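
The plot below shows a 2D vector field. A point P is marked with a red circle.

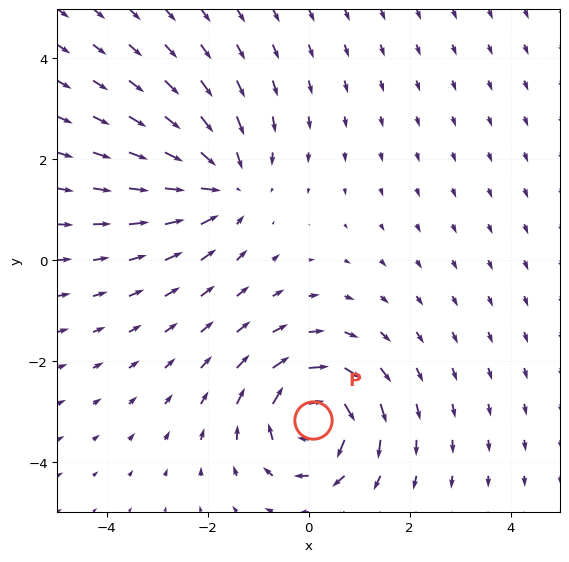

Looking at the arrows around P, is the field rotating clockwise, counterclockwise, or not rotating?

Near P at (0.1, -3.2) the arrows circulate clockwise. The curl (z-component) there is about -7; negative curl means clockwise rotation.

clockwise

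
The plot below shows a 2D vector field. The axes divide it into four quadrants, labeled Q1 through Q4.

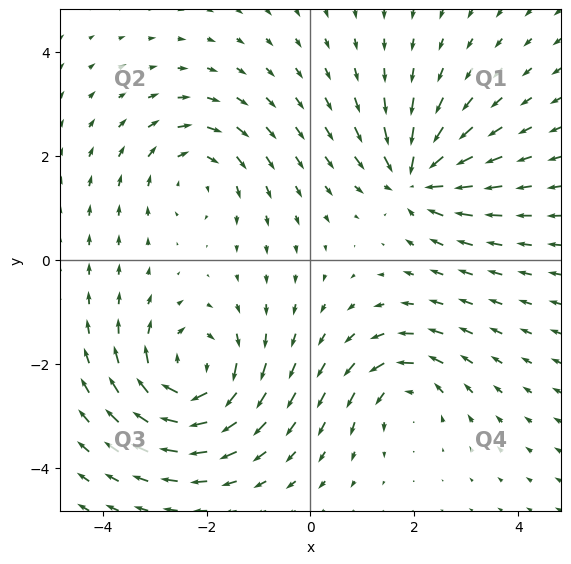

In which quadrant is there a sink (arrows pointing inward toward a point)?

Q1

The sink sits at approximately (2.0, 1.6), which lies in quadrant Q1. The divergence there is about -6, negative as expected for a sink.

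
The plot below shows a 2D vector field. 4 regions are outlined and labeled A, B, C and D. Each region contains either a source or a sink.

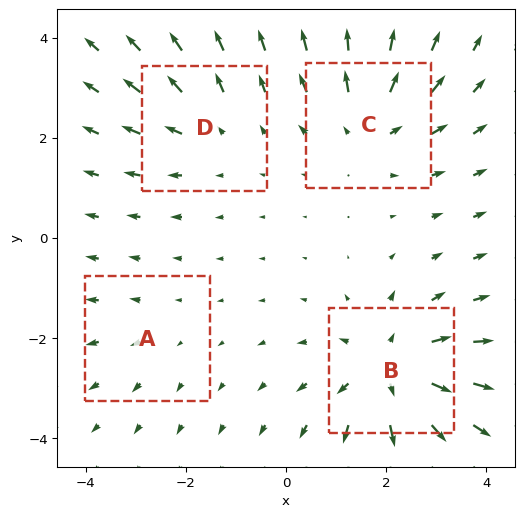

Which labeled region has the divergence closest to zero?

Divergence at each region's feature centre — A: about +2, B: about +6, C: about +4, D: about +3. Region A is closest to zero.

A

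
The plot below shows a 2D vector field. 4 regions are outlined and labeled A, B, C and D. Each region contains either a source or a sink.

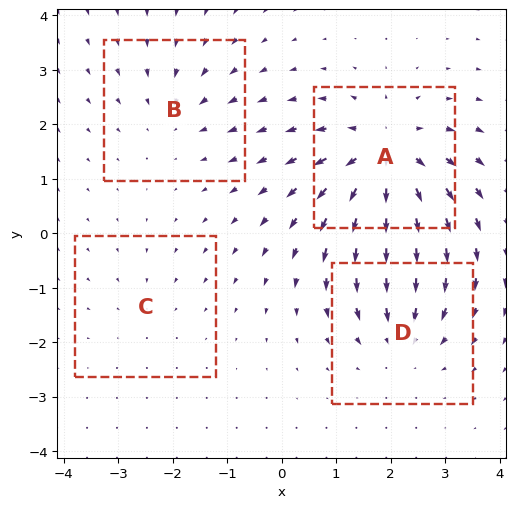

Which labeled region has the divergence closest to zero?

Divergence at each region's feature centre — A: about +7, B: about -3, C: about -2, D: about -4. Region C is closest to zero.

C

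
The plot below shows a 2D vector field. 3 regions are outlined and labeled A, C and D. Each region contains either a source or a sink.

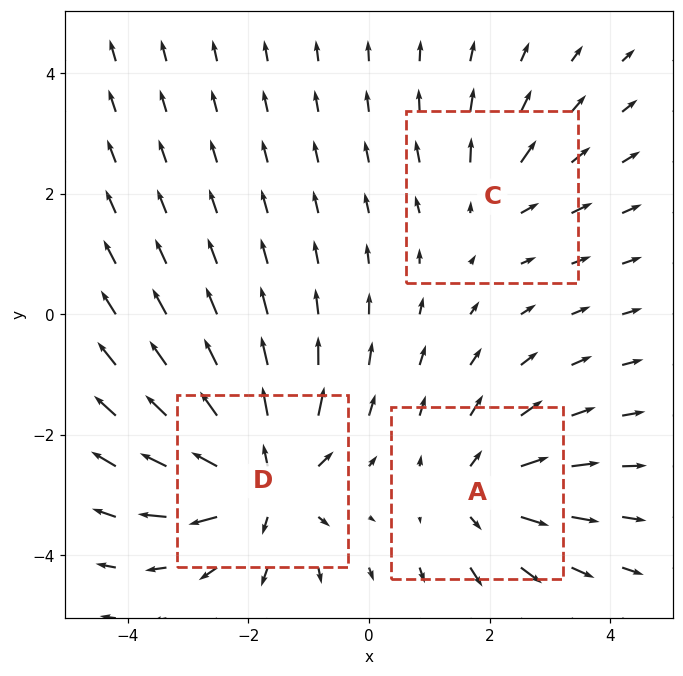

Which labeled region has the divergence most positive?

Divergence at each region's feature centre — A: about +4, C: about +2, D: about +5. Region D is most positive.

D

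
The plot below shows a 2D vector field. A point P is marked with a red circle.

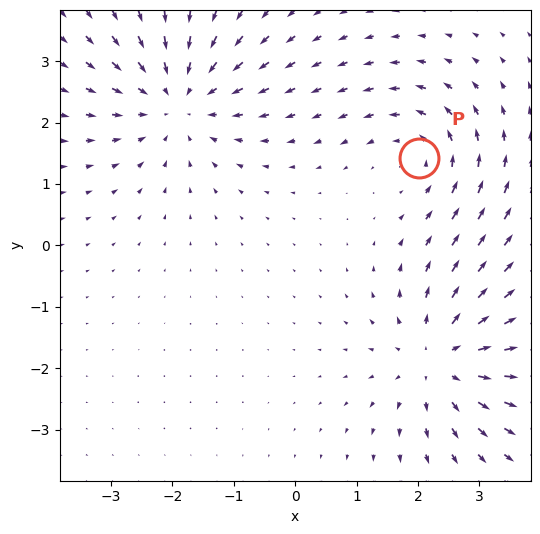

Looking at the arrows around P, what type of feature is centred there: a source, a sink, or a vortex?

At P (2.0, 1.4) the arrows circulate counterclockwise. Divergence ≈0, curl about +4 — near-zero divergence with nonzero curl is a vortex.

vortex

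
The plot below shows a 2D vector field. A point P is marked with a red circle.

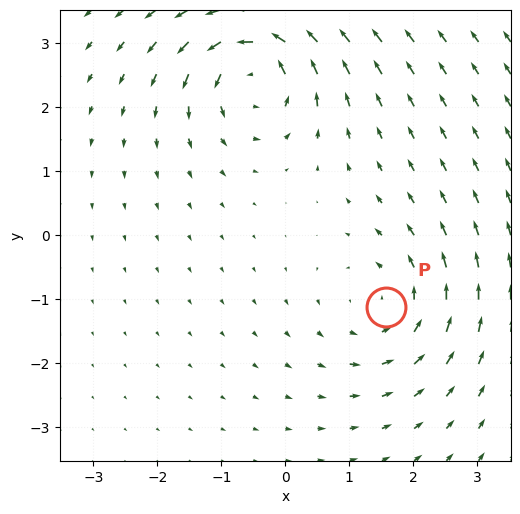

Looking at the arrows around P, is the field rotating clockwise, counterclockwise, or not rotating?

Near P at (1.6, -1.1) the arrows circulate counterclockwise. The curl (z-component) there is about +3; positive curl means counterclockwise rotation.

counterclockwise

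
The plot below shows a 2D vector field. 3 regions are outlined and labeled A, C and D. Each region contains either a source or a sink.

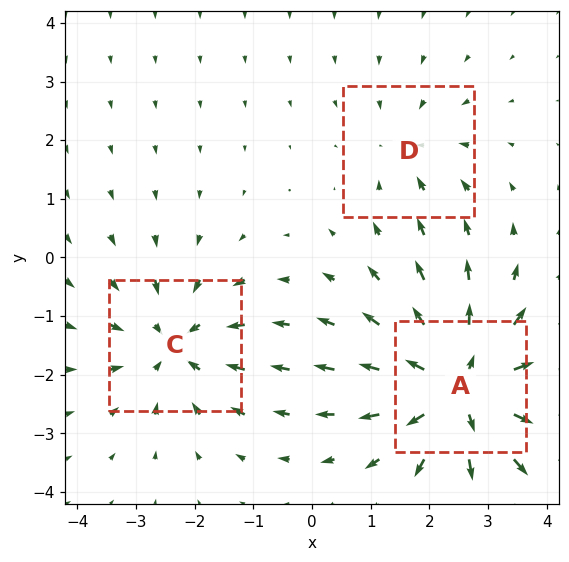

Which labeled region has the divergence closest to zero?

D

Divergence at each region's feature centre — A: about +5, C: about -4, D: about -2. Region D is closest to zero.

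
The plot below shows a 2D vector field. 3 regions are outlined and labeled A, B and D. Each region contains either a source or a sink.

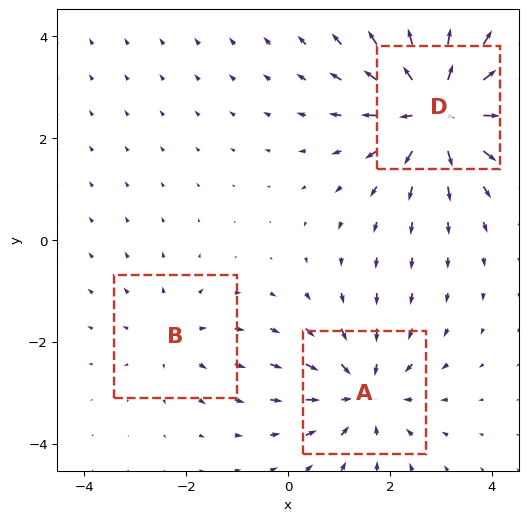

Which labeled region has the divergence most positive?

D

Divergence at each region's feature centre — A: about -3, B: about +2, D: about +5. Region D is most positive.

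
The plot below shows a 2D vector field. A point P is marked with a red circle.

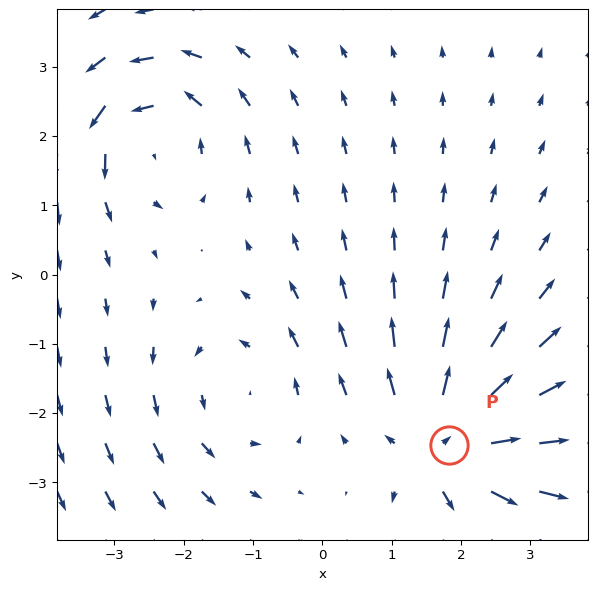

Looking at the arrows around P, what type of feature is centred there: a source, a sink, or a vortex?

At P (1.8, -2.5) the arrows spread outward. Divergence about +4, curl ≈0 — positive divergence with near-zero curl is a source.

source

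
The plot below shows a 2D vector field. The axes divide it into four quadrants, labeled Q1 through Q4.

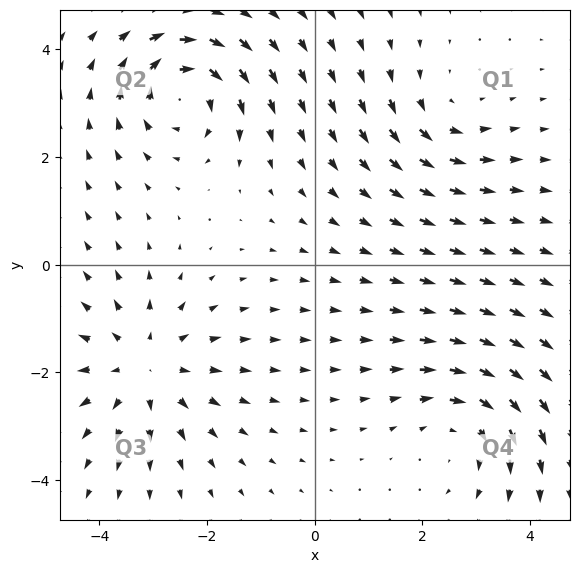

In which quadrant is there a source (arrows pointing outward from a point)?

The source sits at approximately (-3.2, -1.9), which lies in quadrant Q3. The divergence there is about +4, positive as expected for a source.

Q3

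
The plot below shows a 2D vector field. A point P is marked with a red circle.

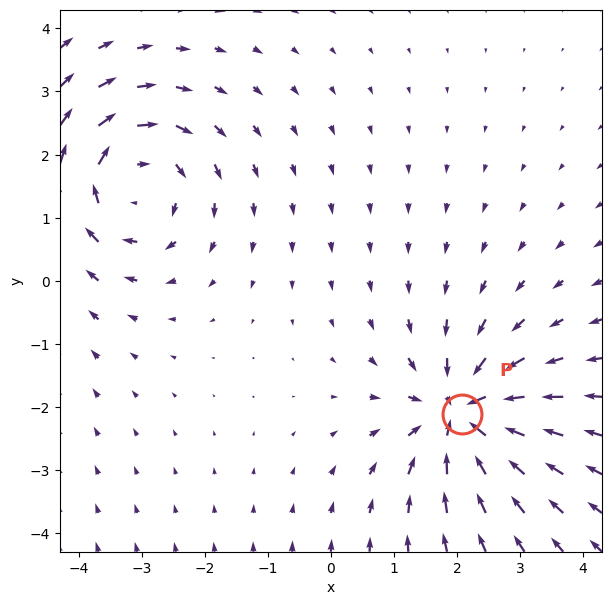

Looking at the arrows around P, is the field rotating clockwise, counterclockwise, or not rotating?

not rotating

Near P at (2.1, -2.1) the arrows show no circulation. The curl there is ≈0.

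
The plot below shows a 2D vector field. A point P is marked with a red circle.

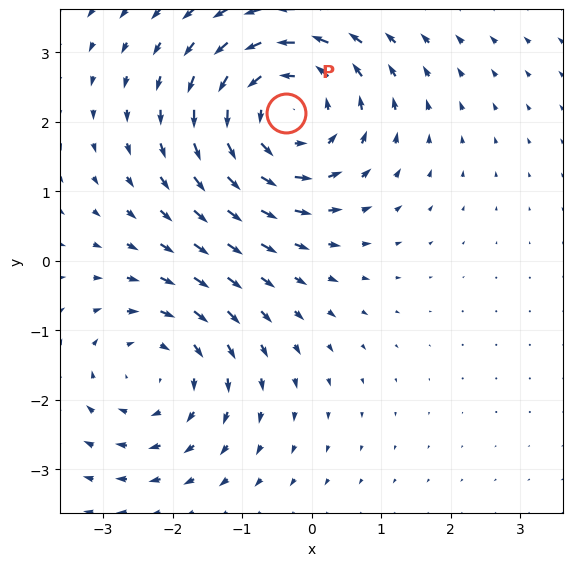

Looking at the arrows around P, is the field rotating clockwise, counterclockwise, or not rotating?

Near P at (-0.4, 2.1) the arrows circulate counterclockwise. The curl (z-component) there is about +4; positive curl means counterclockwise rotation.

counterclockwise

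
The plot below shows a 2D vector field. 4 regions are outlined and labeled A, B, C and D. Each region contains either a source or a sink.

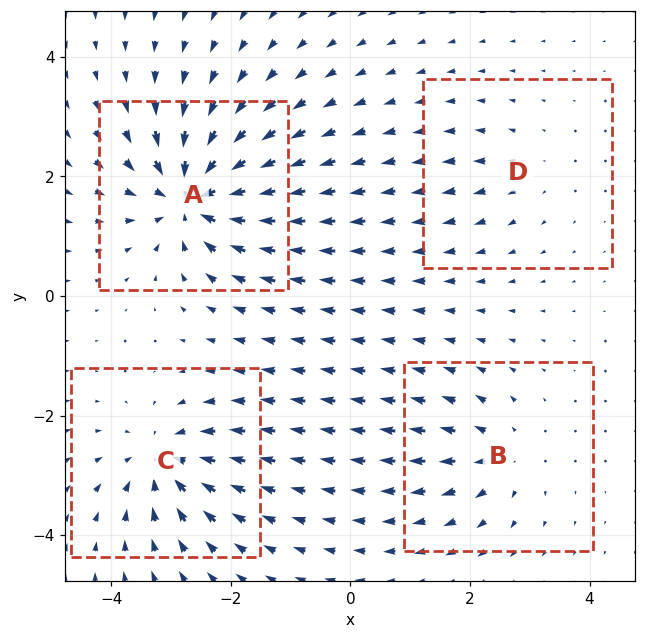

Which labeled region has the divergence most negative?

Divergence at each region's feature centre — A: about -9, B: about +4, C: about -6, D: about +3. Region A is most negative.

A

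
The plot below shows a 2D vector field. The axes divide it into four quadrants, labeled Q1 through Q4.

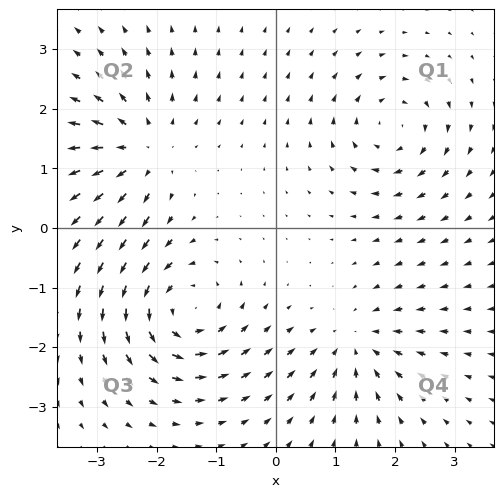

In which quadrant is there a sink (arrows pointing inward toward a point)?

The sink sits at approximately (1.3, -2.0), which lies in quadrant Q4. The divergence there is about -4, negative as expected for a sink.

Q4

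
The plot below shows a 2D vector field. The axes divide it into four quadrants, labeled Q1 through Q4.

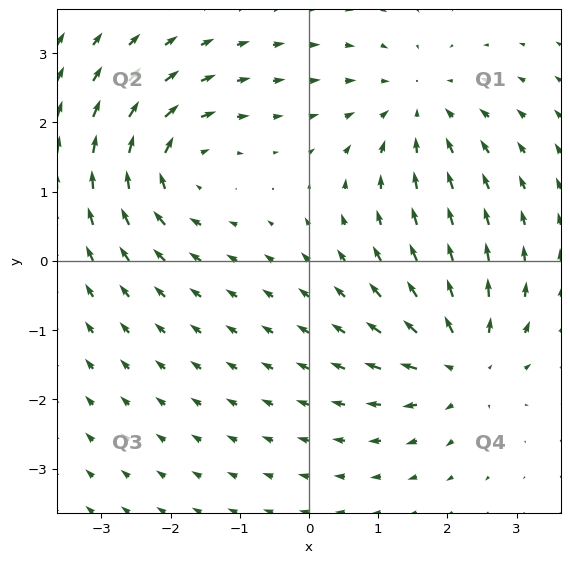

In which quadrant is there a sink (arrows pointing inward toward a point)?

The sink sits at approximately (1.6, 2.2), which lies in quadrant Q1. The divergence there is about -5, negative as expected for a sink.

Q1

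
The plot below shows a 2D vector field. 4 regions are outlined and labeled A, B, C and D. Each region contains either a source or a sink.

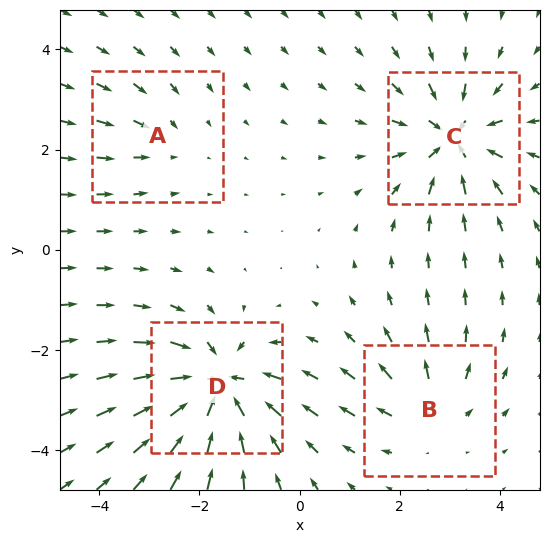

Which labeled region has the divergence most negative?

D

Divergence at each region's feature centre — A: about -2, B: about +4, C: about -6, D: about -7. Region D is most negative.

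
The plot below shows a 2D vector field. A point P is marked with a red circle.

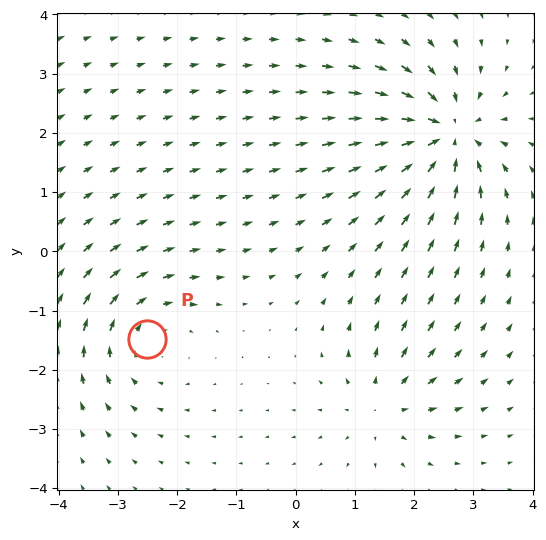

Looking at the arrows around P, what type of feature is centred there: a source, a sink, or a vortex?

At P (-2.5, -1.5) the arrows circulate clockwise. Divergence ≈0, curl about -3 — near-zero divergence with nonzero curl is a vortex.

vortex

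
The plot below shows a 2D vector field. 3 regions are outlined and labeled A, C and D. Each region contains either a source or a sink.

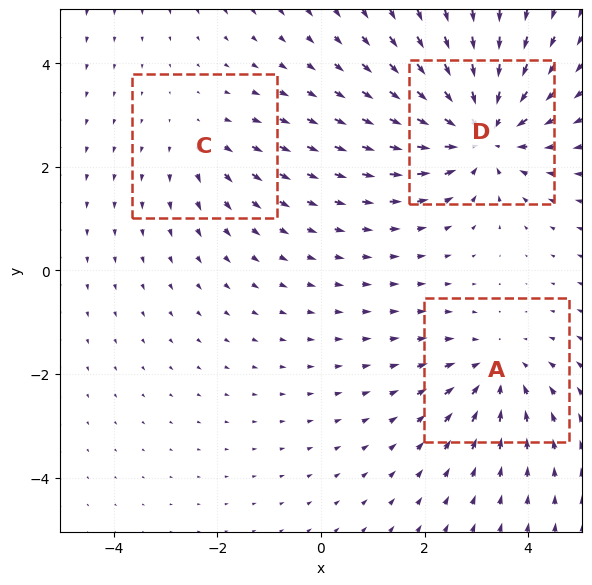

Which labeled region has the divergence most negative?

D

Divergence at each region's feature centre — A: about -3, C: about +2, D: about -5. Region D is most negative.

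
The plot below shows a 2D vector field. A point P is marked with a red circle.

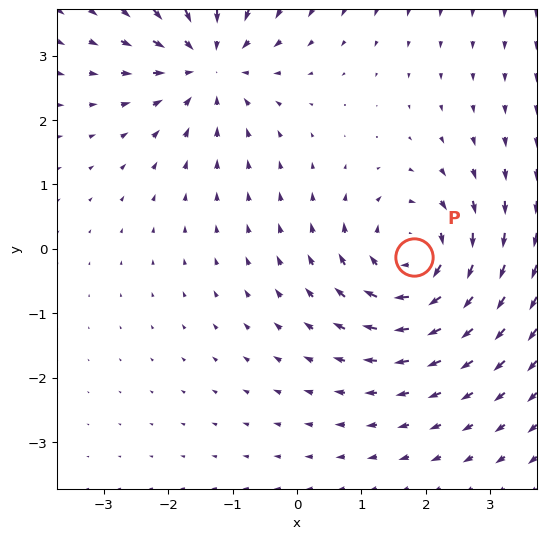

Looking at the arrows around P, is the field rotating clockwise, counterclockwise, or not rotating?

clockwise

Near P at (1.8, -0.1) the arrows circulate clockwise. The curl (z-component) there is about -6; negative curl means clockwise rotation.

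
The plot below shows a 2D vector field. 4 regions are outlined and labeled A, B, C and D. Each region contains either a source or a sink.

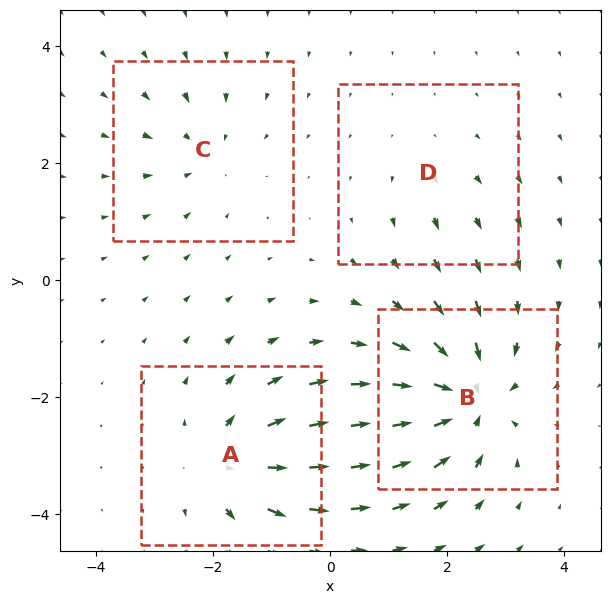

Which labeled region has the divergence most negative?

B

Divergence at each region's feature centre — A: about +6, B: about -8, C: about -4, D: about +2. Region B is most negative.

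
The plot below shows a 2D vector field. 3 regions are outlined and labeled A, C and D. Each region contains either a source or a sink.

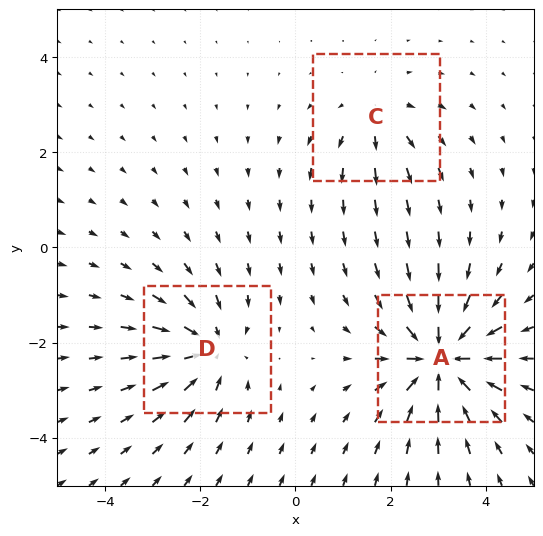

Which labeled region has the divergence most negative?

A

Divergence at each region's feature centre — A: about -6, C: about +2, D: about -4. Region A is most negative.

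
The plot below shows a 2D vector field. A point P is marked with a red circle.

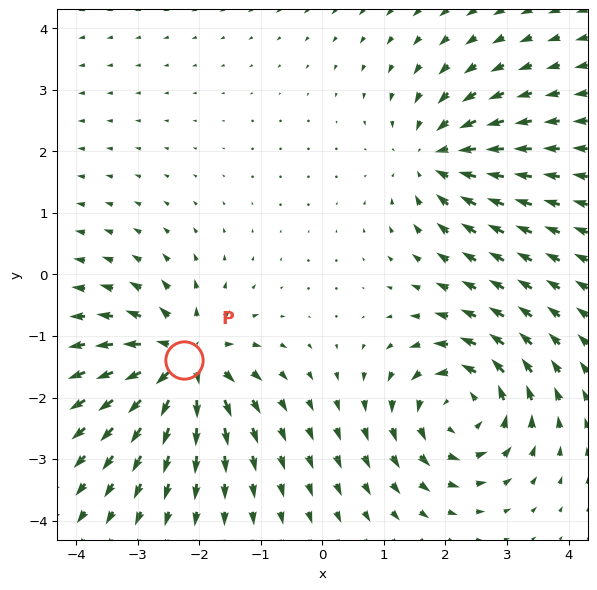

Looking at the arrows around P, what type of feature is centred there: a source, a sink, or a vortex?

At P (-2.2, -1.4) the arrows spread outward. Divergence about +7, curl ≈0 — positive divergence with near-zero curl is a source.

source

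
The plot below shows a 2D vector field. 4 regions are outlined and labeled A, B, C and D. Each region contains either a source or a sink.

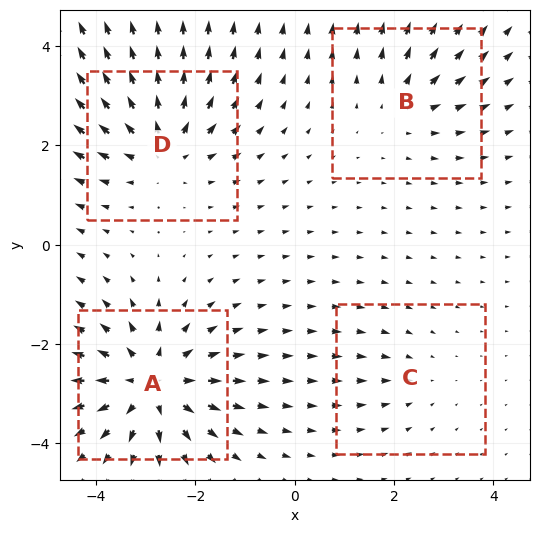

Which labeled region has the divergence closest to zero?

C

Divergence at each region's feature centre — A: about +7, B: about +3, C: about -2, D: about +5. Region C is closest to zero.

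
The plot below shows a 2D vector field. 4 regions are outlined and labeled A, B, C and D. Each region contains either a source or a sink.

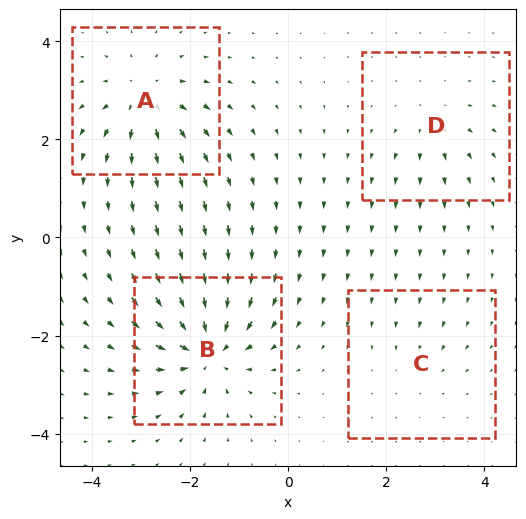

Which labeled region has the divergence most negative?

Divergence at each region's feature centre — A: about +6, B: about -8, C: about -2, D: about +4. Region B is most negative.

B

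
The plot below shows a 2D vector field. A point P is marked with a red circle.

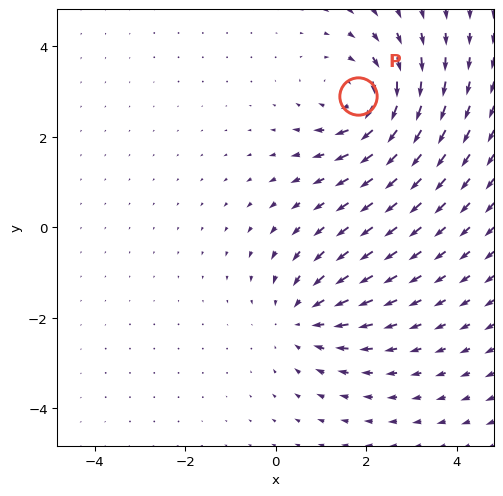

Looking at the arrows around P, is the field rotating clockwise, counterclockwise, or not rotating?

clockwise

Near P at (1.8, 2.9) the arrows circulate clockwise. The curl (z-component) there is about -4; negative curl means clockwise rotation.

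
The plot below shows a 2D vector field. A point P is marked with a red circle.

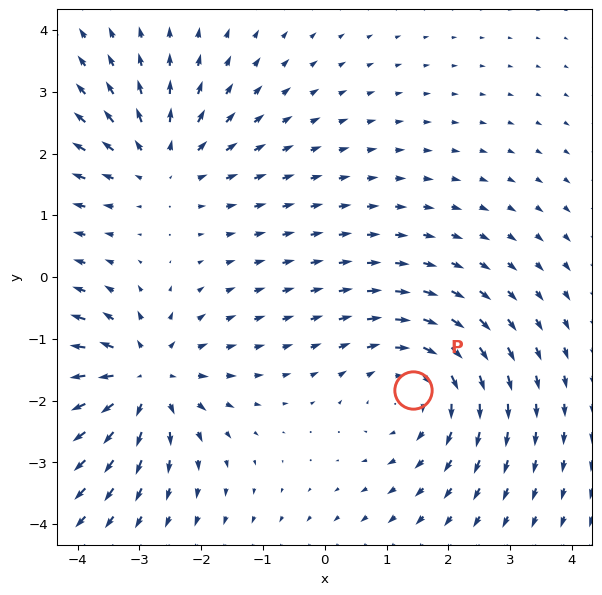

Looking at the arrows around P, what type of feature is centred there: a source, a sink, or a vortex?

vortex

At P (1.4, -1.8) the arrows circulate clockwise. Divergence ≈0, curl about -4 — near-zero divergence with nonzero curl is a vortex.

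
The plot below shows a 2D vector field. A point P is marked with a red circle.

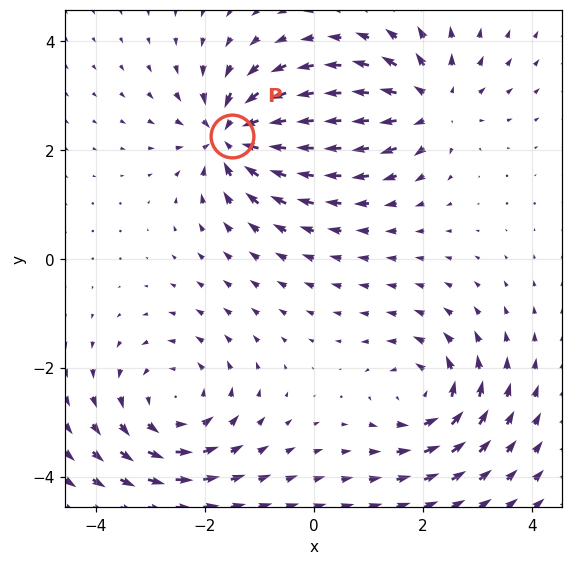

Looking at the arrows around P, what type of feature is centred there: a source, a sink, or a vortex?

sink

At P (-1.5, 2.3) the arrows converge inward. Divergence about -7, curl ≈0 — negative divergence with near-zero curl is a sink.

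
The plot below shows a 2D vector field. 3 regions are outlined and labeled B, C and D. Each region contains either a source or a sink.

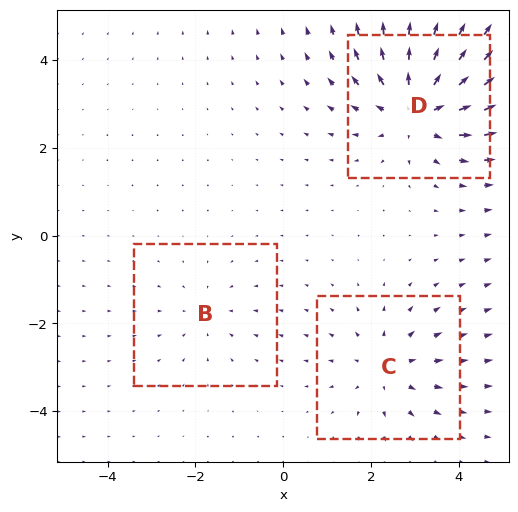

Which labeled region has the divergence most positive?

Divergence at each region's feature centre — B: about -2, C: about +3, D: about +5. Region D is most positive.

D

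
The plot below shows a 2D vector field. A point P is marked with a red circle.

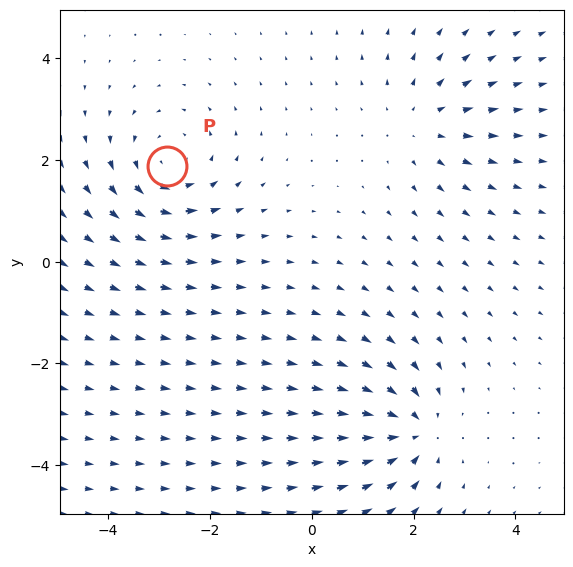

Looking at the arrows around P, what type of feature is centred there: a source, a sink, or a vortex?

At P (-2.8, 1.9) the arrows circulate counterclockwise. Divergence ≈0, curl about +4 — near-zero divergence with nonzero curl is a vortex.

vortex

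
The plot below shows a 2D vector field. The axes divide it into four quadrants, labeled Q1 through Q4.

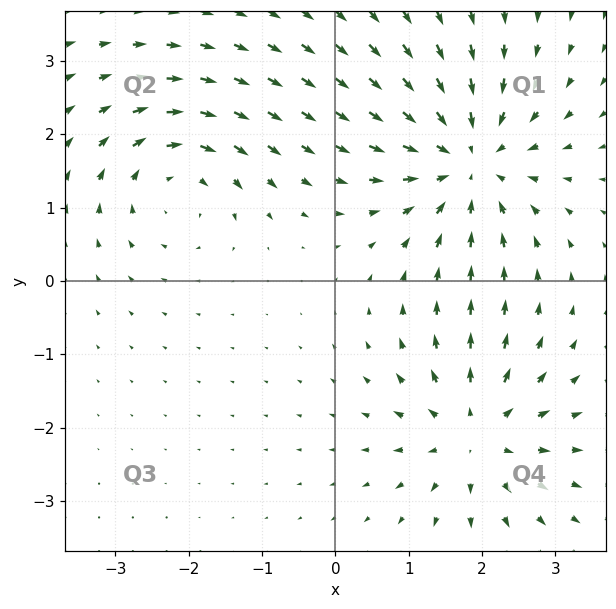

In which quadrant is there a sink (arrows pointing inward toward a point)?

Q1

The sink sits at approximately (1.8, 1.6), which lies in quadrant Q1. The divergence there is about -5, negative as expected for a sink.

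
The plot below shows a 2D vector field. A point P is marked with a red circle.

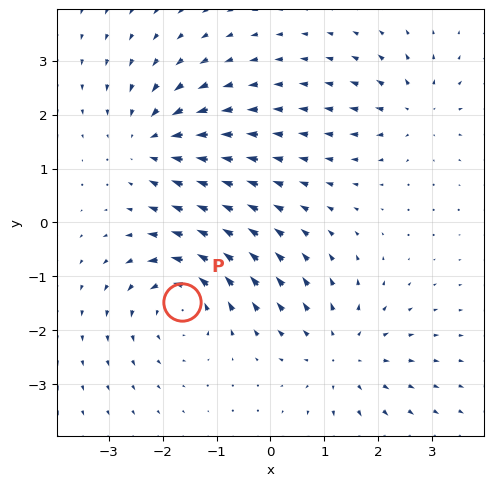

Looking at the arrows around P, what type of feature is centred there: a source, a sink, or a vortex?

At P (-1.7, -1.5) the arrows circulate counterclockwise. Divergence ≈0, curl about +5 — near-zero divergence with nonzero curl is a vortex.

vortex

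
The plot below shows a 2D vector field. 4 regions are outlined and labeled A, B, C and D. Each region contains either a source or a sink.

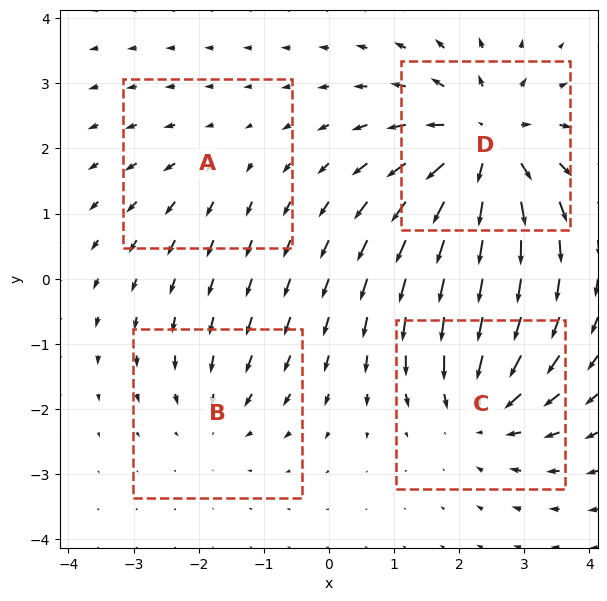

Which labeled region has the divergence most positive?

D

Divergence at each region's feature centre — A: about +2, B: about -3, C: about -5, D: about +7. Region D is most positive.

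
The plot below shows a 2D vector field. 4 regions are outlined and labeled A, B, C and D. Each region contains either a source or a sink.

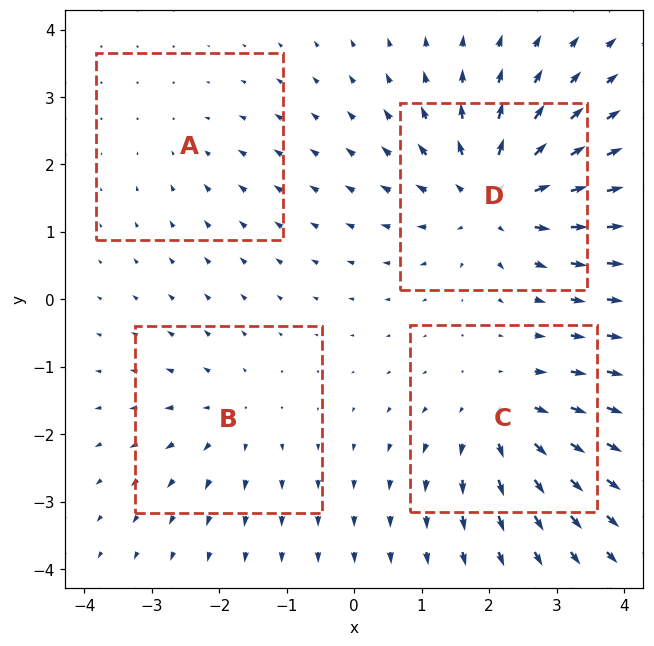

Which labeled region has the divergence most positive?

D

Divergence at each region's feature centre — A: about -2, B: about +3, C: about +5, D: about +7. Region D is most positive.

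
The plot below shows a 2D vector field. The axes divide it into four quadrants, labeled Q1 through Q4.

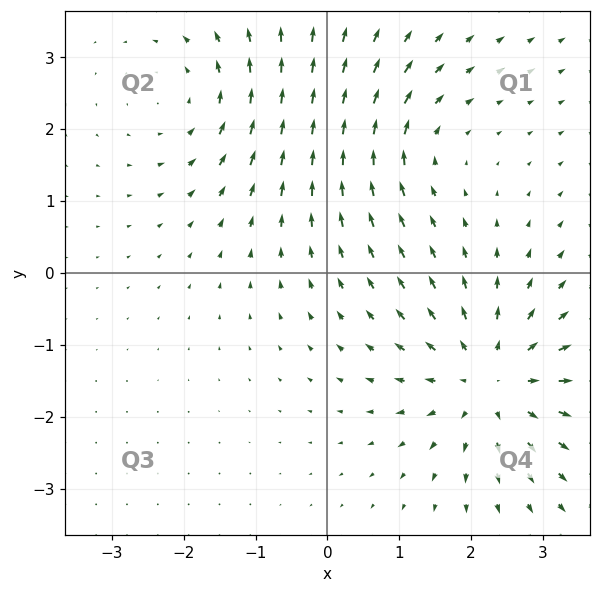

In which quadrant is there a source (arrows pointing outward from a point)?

The source sits at approximately (2.3, -1.5), which lies in quadrant Q4. The divergence there is about +5, positive as expected for a source.

Q4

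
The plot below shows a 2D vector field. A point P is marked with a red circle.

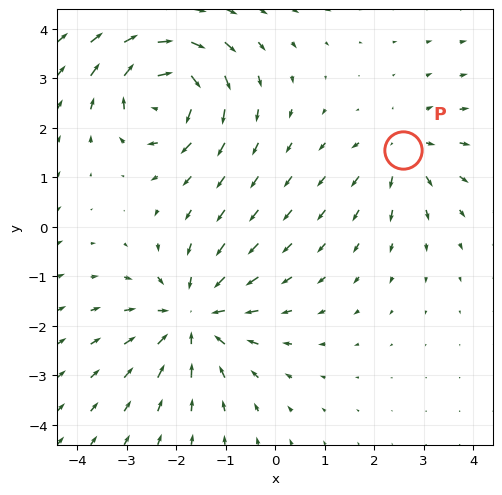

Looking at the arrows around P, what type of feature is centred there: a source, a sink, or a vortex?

At P (2.6, 1.6) the arrows spread outward. Divergence about +3, curl ≈0 — positive divergence with near-zero curl is a source.

source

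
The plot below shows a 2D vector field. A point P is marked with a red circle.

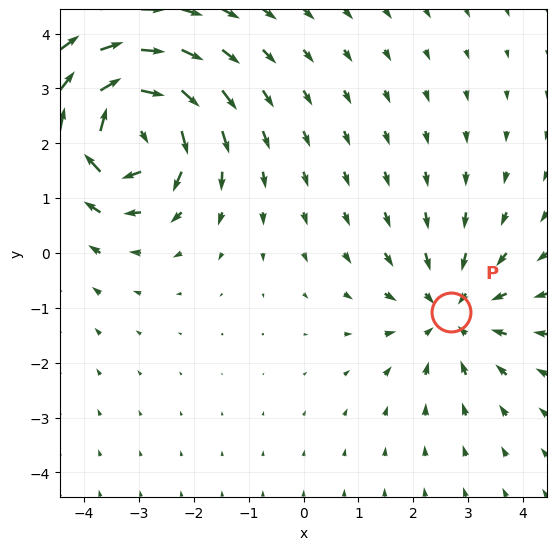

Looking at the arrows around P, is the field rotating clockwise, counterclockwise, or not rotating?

Near P at (2.7, -1.1) the arrows show no circulation. The curl there is ≈0.

not rotating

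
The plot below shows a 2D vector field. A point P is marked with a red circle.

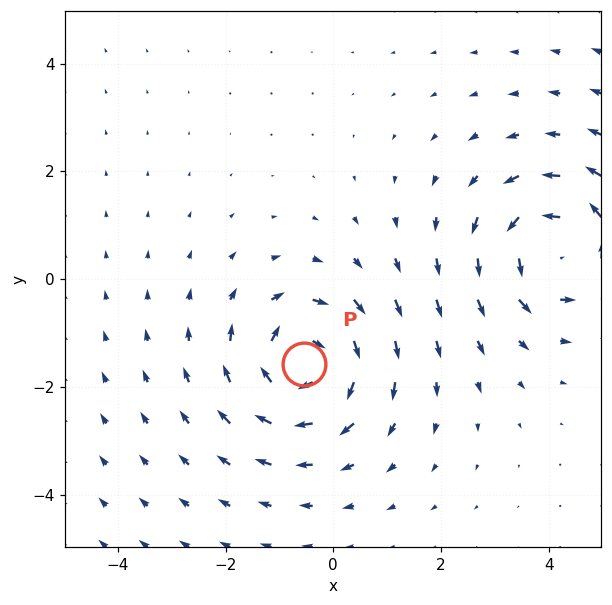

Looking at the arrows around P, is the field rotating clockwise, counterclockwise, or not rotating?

clockwise

Near P at (-0.5, -1.6) the arrows circulate clockwise. The curl (z-component) there is about -3; negative curl means clockwise rotation.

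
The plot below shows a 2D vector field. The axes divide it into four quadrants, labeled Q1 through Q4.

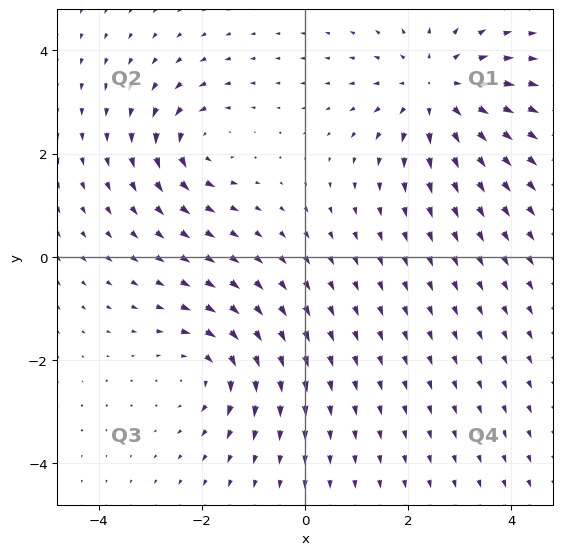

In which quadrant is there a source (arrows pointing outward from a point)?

The source sits at approximately (2.6, 3.2), which lies in quadrant Q1. The divergence there is about +4, positive as expected for a source.

Q1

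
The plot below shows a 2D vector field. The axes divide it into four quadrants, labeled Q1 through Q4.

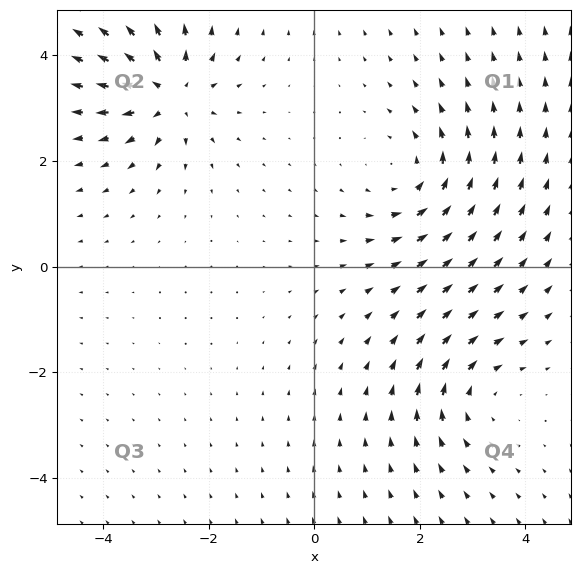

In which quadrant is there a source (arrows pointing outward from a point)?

The source sits at approximately (-2.7, 3.3), which lies in quadrant Q2. The divergence there is about +5, positive as expected for a source.

Q2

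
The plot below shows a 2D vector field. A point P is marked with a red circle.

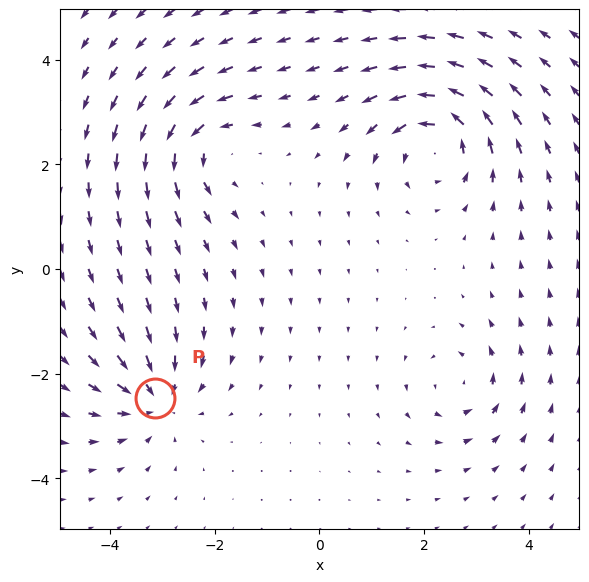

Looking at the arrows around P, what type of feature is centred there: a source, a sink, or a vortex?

sink

At P (-3.1, -2.5) the arrows converge inward. Divergence about -5, curl ≈0 — negative divergence with near-zero curl is a sink.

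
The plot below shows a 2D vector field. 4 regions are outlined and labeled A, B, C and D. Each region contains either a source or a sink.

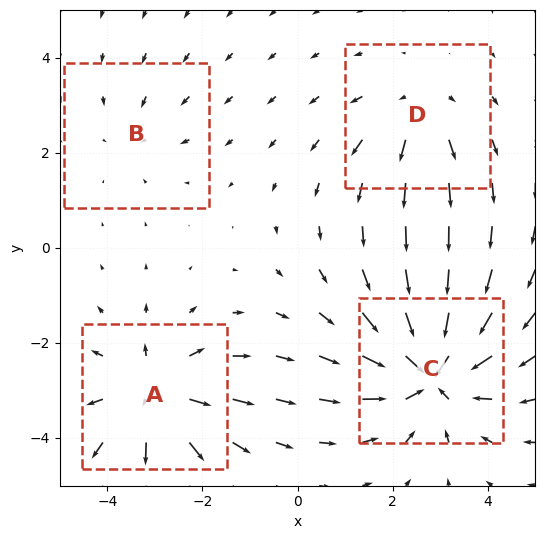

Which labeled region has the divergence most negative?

Divergence at each region's feature centre — A: about +5, B: about -2, C: about -7, D: about +3. Region C is most negative.

C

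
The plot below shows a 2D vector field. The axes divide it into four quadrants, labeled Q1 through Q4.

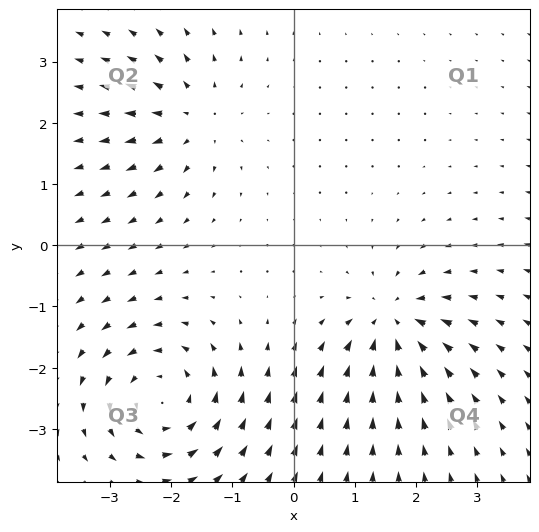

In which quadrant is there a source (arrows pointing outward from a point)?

The source sits at approximately (-1.6, 2.1), which lies in quadrant Q2. The divergence there is about +4, positive as expected for a source.

Q2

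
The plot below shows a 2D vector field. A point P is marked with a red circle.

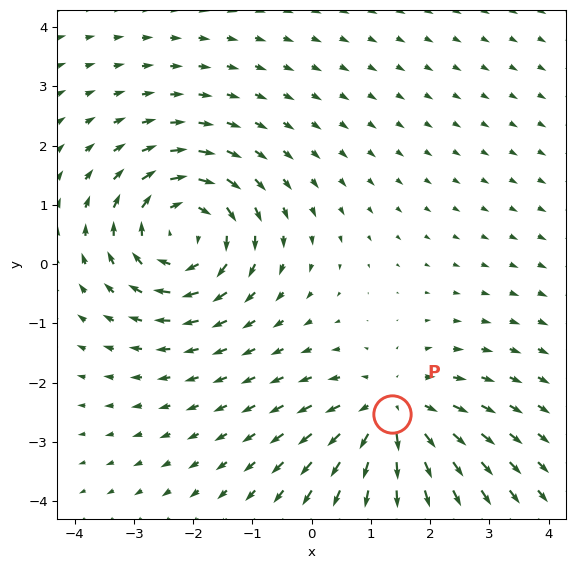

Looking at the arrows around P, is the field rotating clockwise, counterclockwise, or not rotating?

not rotating

Near P at (1.4, -2.5) the arrows show no circulation. The curl there is ≈0.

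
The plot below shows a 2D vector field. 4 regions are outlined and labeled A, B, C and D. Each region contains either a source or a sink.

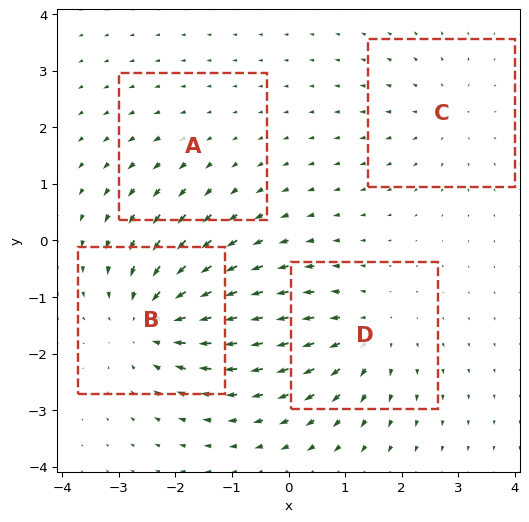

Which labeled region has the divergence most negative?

Divergence at each region's feature centre — A: about +2, B: about -6, C: about +3, D: about +5. Region B is most negative.

B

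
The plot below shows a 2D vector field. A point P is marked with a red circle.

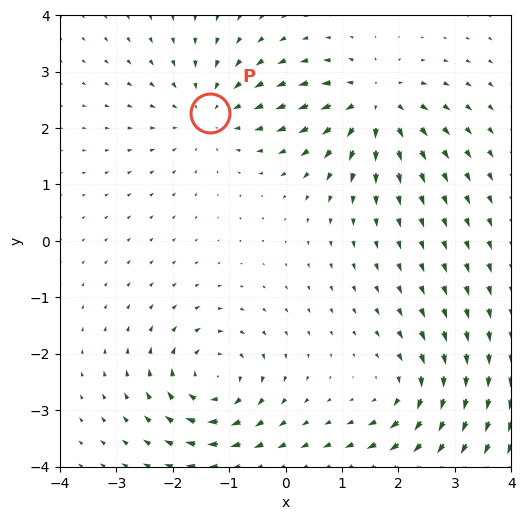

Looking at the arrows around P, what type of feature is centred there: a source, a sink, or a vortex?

sink

At P (-1.3, 2.3) the arrows converge inward. Divergence about -3, curl ≈0 — negative divergence with near-zero curl is a sink.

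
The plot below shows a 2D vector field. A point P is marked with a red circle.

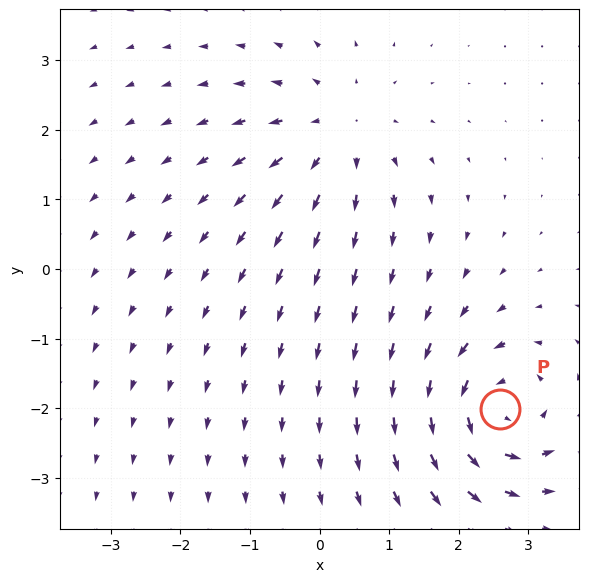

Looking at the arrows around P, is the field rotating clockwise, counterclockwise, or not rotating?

Near P at (2.6, -2.0) the arrows circulate counterclockwise. The curl (z-component) there is about +7; positive curl means counterclockwise rotation.

counterclockwise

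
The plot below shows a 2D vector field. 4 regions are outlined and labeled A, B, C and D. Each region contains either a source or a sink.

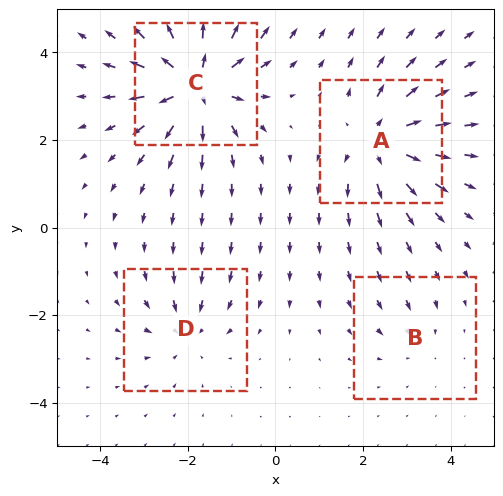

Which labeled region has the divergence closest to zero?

B

Divergence at each region's feature centre — A: about +6, B: about -2, C: about +8, D: about -4. Region B is closest to zero.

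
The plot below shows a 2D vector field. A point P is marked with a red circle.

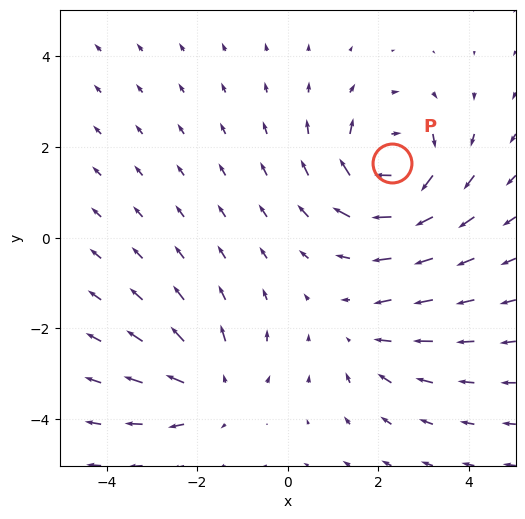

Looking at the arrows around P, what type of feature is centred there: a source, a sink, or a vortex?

At P (2.3, 1.6) the arrows circulate clockwise. Divergence ≈0, curl about -6 — near-zero divergence with nonzero curl is a vortex.

vortex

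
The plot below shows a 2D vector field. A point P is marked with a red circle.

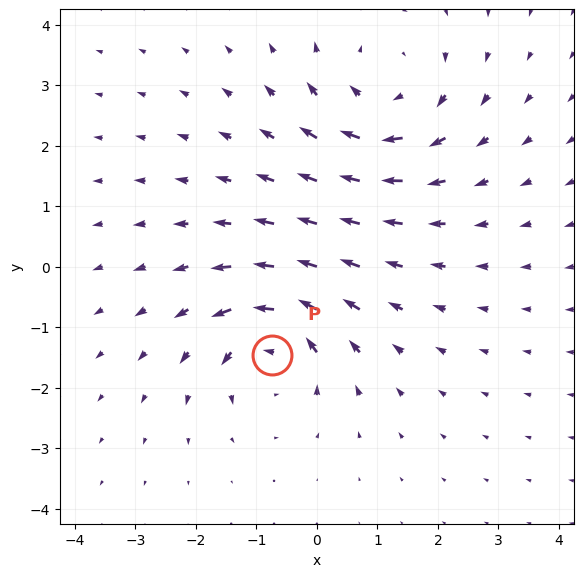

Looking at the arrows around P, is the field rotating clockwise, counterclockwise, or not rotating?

counterclockwise

Near P at (-0.7, -1.5) the arrows circulate counterclockwise. The curl (z-component) there is about +4; positive curl means counterclockwise rotation.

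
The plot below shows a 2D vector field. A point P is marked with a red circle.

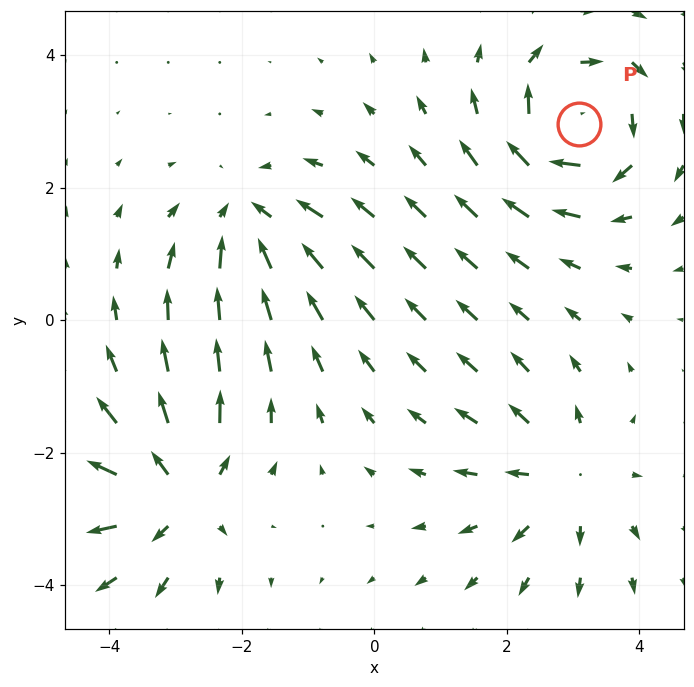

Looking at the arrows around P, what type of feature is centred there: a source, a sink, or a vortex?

At P (3.1, 3.0) the arrows circulate clockwise. Divergence ≈0, curl about -5 — near-zero divergence with nonzero curl is a vortex.

vortex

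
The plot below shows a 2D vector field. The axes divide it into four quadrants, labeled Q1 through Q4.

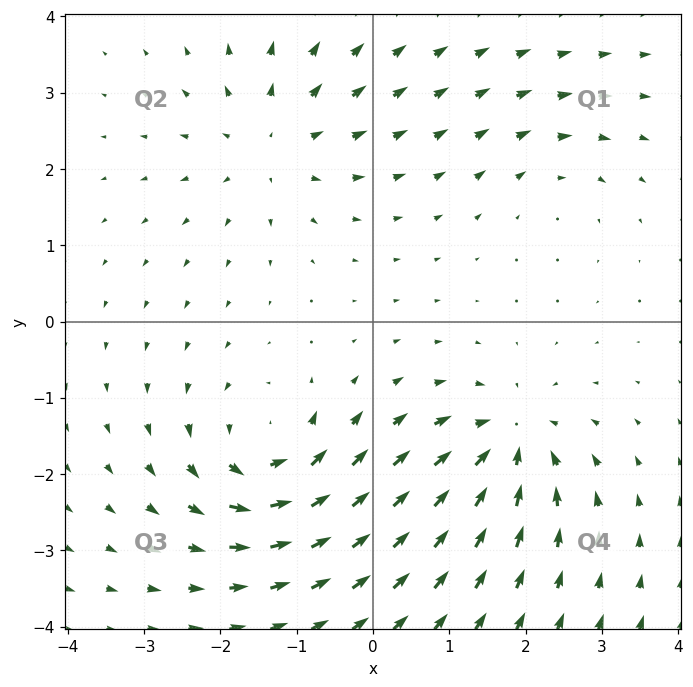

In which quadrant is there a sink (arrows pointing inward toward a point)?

The sink sits at approximately (1.8, -1.6), which lies in quadrant Q4. The divergence there is about -6, negative as expected for a sink.

Q4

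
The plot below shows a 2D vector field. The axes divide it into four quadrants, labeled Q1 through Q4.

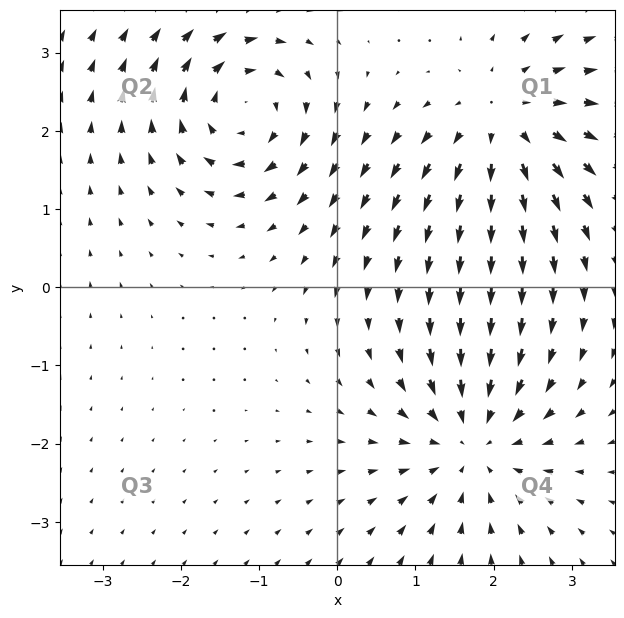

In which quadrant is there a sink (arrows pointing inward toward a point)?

Q4

The sink sits at approximately (1.7, -2.0), which lies in quadrant Q4. The divergence there is about -5, negative as expected for a sink.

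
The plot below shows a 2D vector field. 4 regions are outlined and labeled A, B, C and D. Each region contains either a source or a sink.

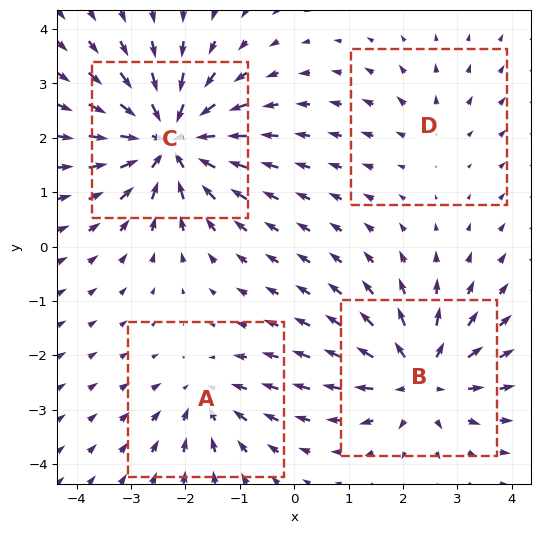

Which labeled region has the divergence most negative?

C

Divergence at each region's feature centre — A: about -4, B: about +6, C: about -7, D: about +2. Region C is most negative.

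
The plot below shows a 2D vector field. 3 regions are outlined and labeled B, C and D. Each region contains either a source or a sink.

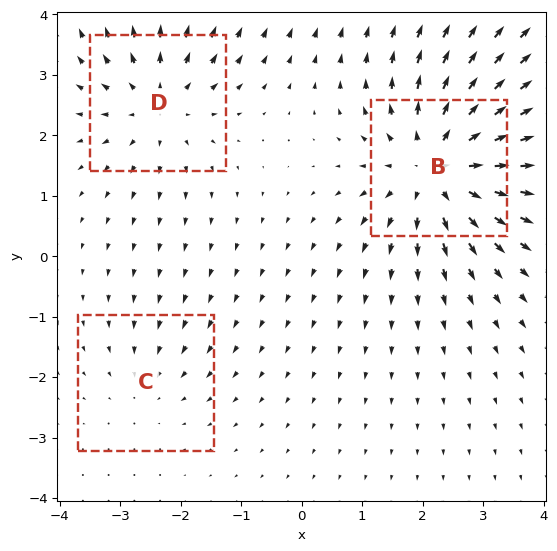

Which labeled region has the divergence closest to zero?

Divergence at each region's feature centre — B: about +5, C: about -2, D: about +3. Region C is closest to zero.

C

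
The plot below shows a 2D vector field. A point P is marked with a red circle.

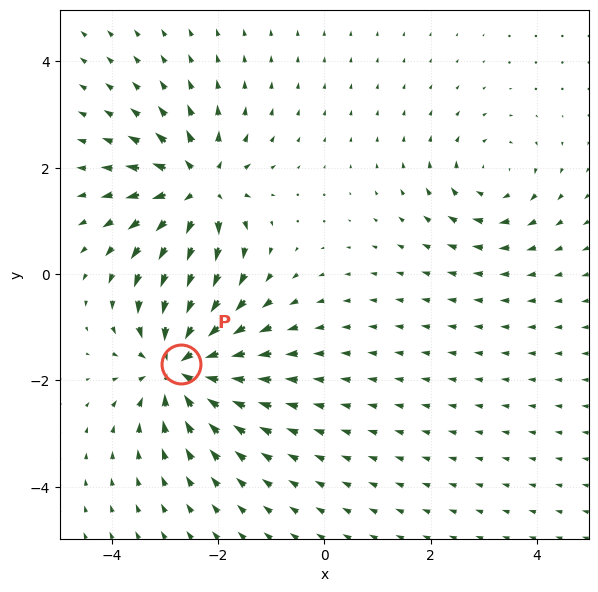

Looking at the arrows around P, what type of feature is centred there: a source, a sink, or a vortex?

sink

At P (-2.7, -1.7) the arrows converge inward. Divergence about -6, curl ≈0 — negative divergence with near-zero curl is a sink.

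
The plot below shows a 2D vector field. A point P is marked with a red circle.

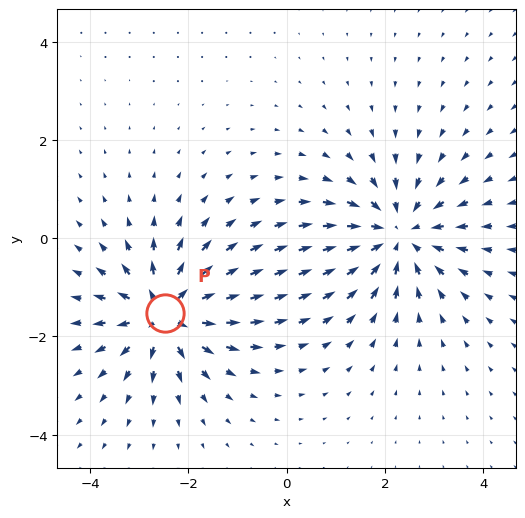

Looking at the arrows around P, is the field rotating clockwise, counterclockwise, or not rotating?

not rotating

Near P at (-2.5, -1.5) the arrows show no circulation. The curl there is ≈0.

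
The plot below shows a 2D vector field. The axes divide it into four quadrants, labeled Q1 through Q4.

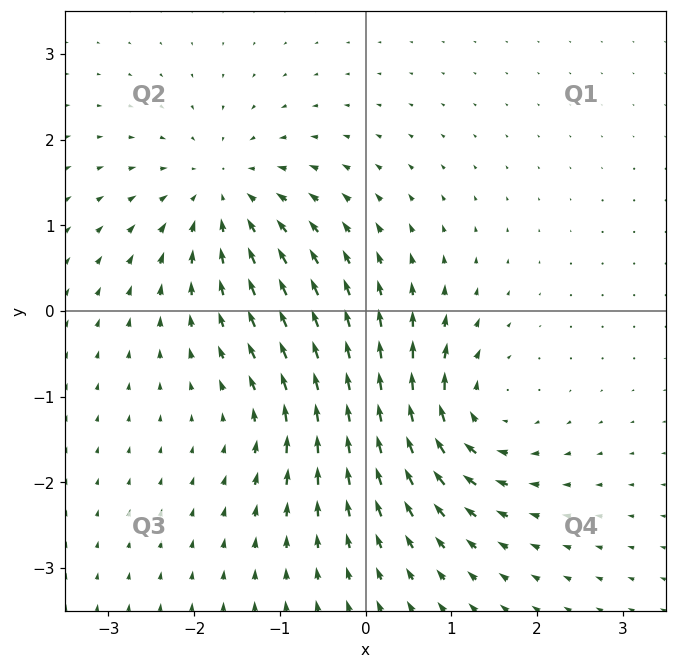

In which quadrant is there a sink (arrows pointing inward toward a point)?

The sink sits at approximately (-1.7, 1.3), which lies in quadrant Q2. The divergence there is about -6, negative as expected for a sink.

Q2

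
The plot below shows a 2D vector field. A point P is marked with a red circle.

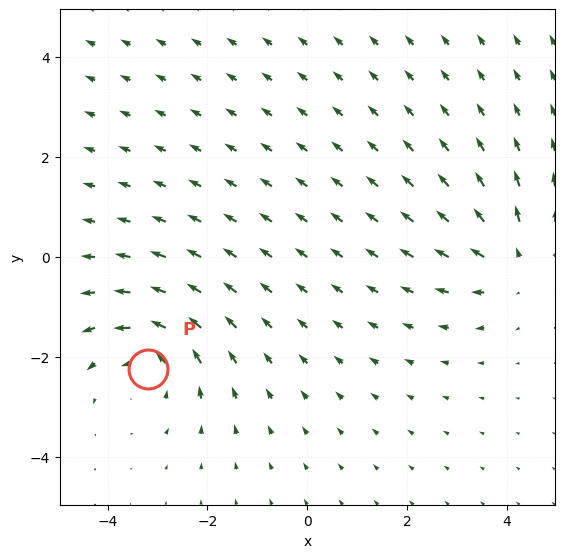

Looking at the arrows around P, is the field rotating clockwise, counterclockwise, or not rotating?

Near P at (-3.2, -2.3) the arrows circulate counterclockwise. The curl (z-component) there is about +4; positive curl means counterclockwise rotation.

counterclockwise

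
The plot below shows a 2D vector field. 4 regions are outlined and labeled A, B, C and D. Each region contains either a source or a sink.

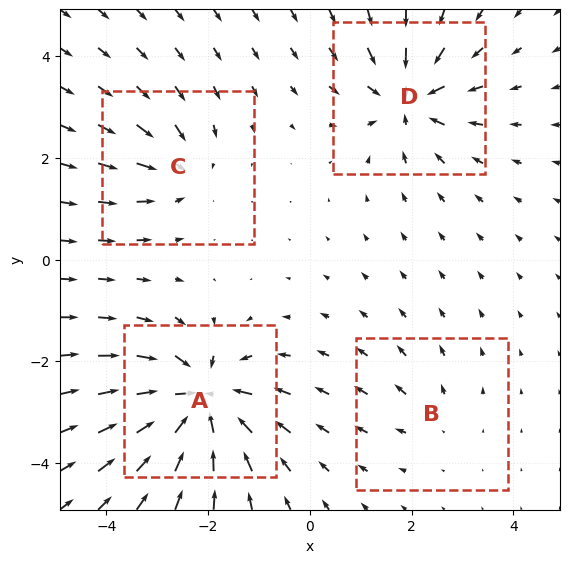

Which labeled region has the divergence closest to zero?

Divergence at each region's feature centre — A: about -8, B: about +2, C: about -4, D: about -6. Region B is closest to zero.

B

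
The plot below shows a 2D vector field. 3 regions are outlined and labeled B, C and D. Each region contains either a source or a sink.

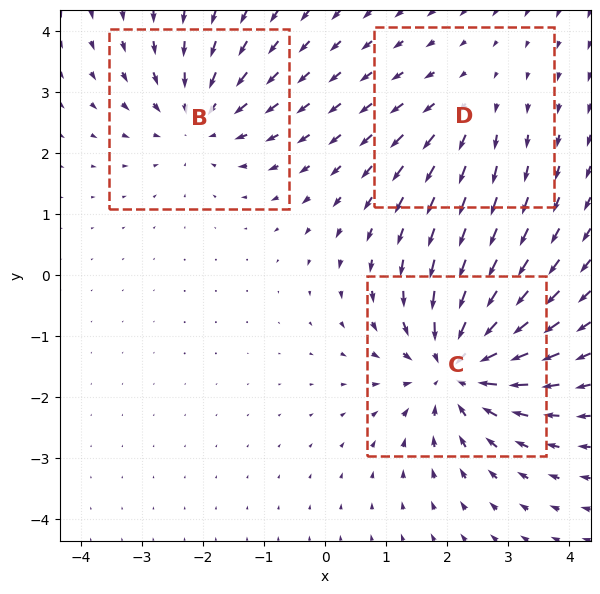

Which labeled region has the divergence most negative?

C

Divergence at each region's feature centre — B: about -3, C: about -5, D: about +2. Region C is most negative.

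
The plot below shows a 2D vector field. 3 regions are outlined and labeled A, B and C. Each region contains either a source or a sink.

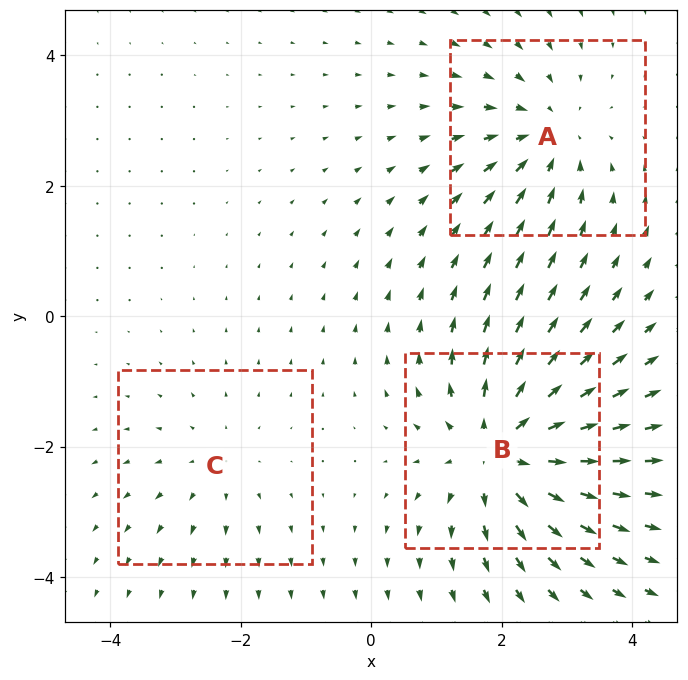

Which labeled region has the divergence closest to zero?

C

Divergence at each region's feature centre — A: about -3, B: about +5, C: about +2. Region C is closest to zero.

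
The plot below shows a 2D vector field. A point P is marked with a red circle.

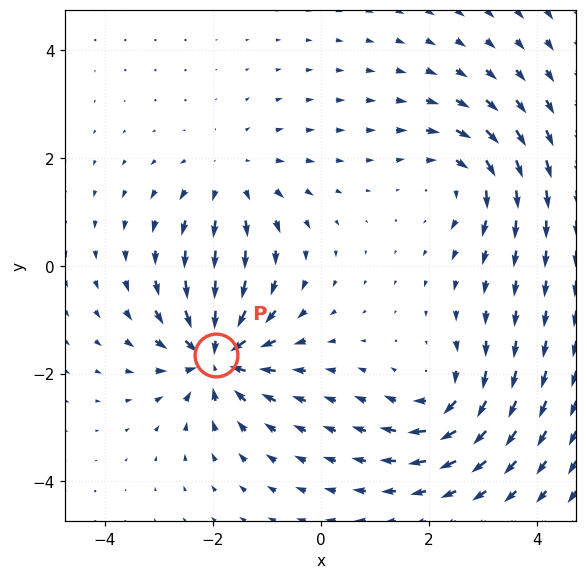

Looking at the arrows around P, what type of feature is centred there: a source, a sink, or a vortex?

At P (-1.9, -1.7) the arrows converge inward. Divergence about -6, curl ≈0 — negative divergence with near-zero curl is a sink.

sink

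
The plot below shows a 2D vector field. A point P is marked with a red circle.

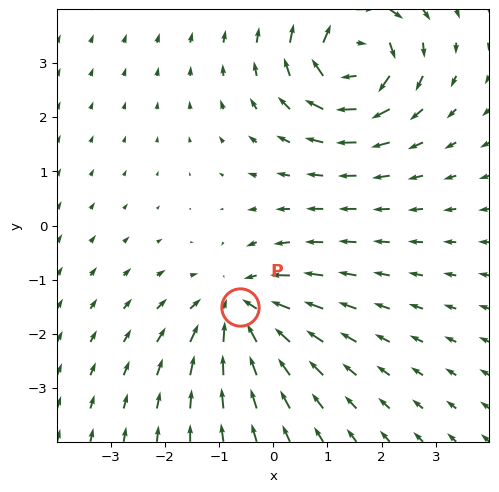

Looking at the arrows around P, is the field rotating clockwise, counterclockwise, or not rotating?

Near P at (-0.6, -1.5) the arrows show no circulation. The curl there is ≈0.

not rotating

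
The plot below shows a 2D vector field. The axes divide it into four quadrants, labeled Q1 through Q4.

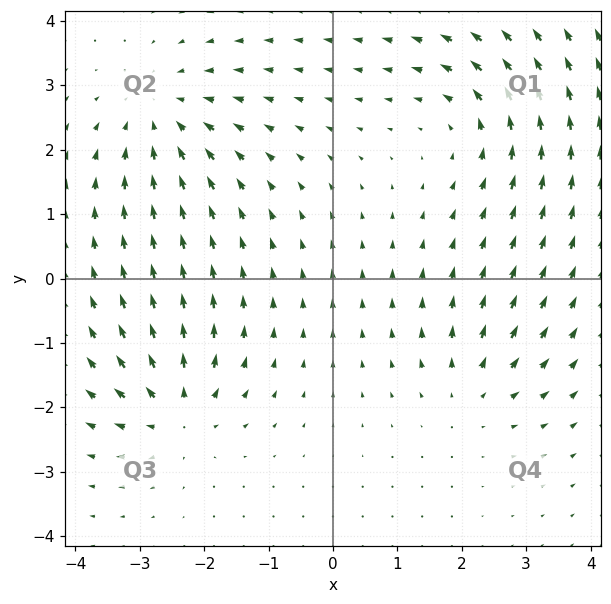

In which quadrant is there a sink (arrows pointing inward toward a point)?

The sink sits at approximately (-2.7, 2.5), which lies in quadrant Q2. The divergence there is about -3, negative as expected for a sink.

Q2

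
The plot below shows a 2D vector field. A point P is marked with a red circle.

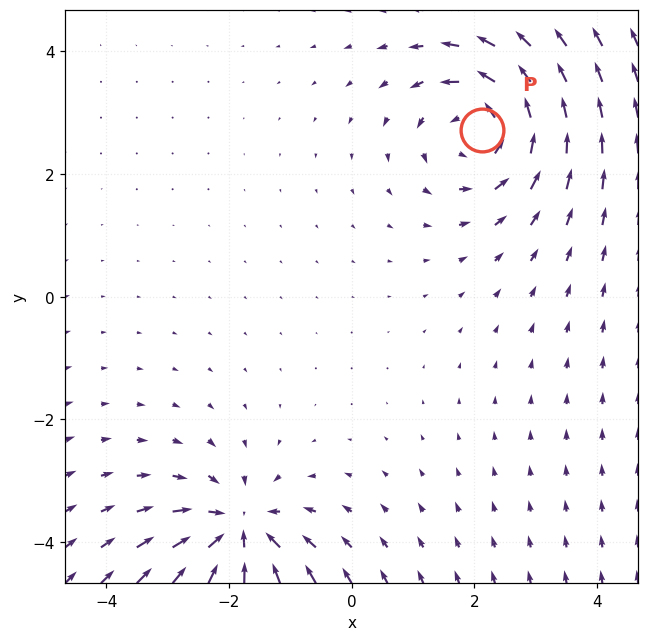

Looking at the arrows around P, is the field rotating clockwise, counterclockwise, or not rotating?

Near P at (2.1, 2.7) the arrows circulate counterclockwise. The curl (z-component) there is about +3; positive curl means counterclockwise rotation.

counterclockwise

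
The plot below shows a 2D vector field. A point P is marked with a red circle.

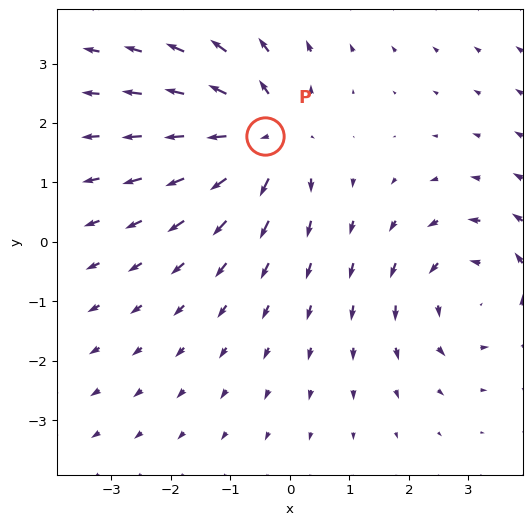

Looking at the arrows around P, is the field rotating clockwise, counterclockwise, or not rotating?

not rotating

Near P at (-0.4, 1.8) the arrows show no circulation. The curl there is ≈0.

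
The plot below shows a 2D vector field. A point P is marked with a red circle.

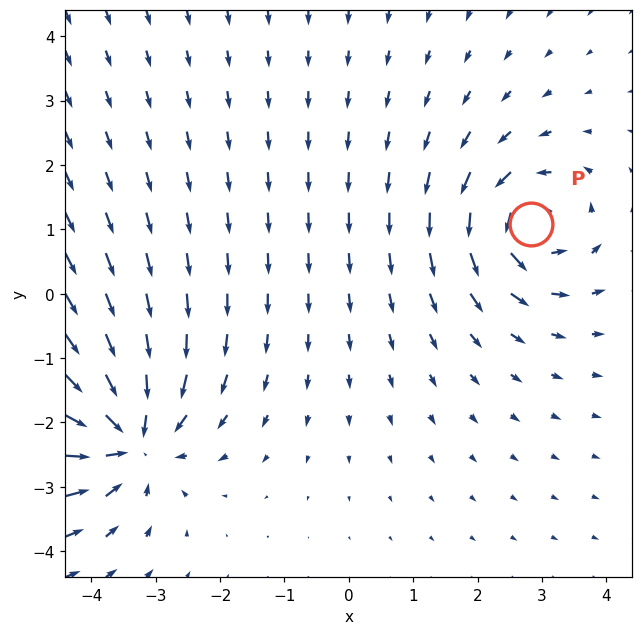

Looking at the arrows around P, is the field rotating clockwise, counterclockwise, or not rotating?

Near P at (2.8, 1.1) the arrows circulate counterclockwise. The curl (z-component) there is about +5; positive curl means counterclockwise rotation.

counterclockwise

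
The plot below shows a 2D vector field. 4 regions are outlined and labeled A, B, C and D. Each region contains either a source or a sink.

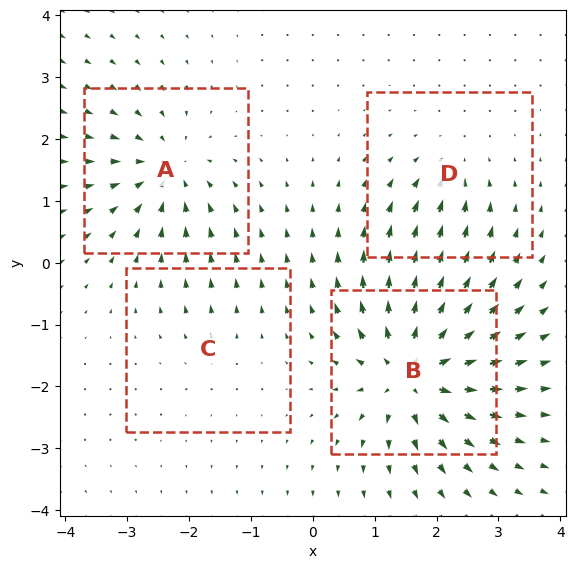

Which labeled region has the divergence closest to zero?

C

Divergence at each region's feature centre — A: about -6, B: about +9, C: about +2, D: about -4. Region C is closest to zero.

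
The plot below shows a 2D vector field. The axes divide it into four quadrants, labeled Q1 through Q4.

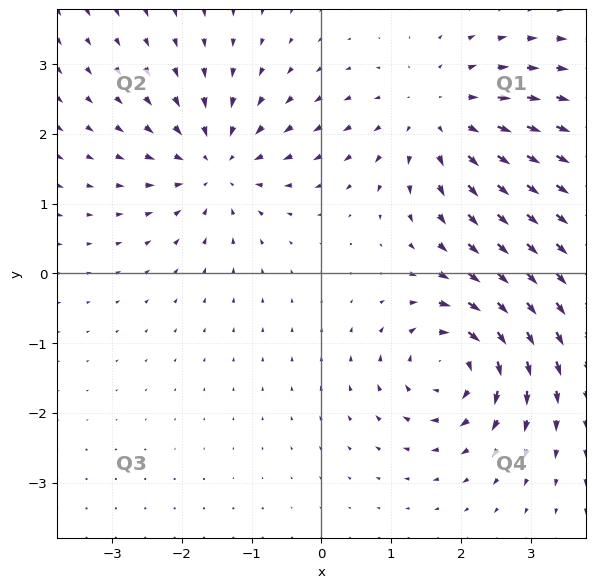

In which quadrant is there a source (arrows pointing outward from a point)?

The source sits at approximately (1.7, 2.2), which lies in quadrant Q1. The divergence there is about +4, positive as expected for a source.

Q1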